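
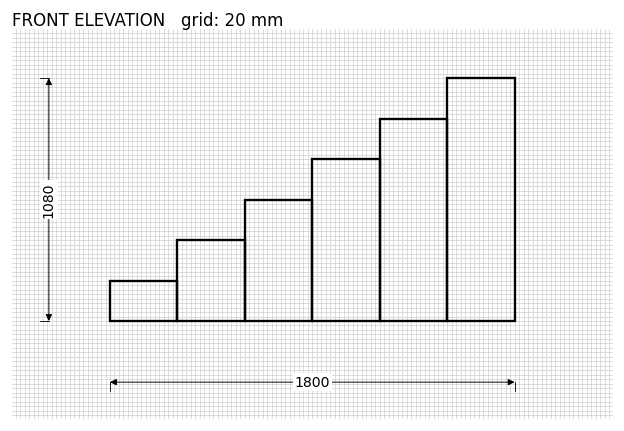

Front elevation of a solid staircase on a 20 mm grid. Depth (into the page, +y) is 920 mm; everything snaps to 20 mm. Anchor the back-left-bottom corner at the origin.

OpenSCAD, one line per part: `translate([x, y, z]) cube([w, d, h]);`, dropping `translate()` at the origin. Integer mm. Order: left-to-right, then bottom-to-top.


cube([300, 920, 180]);
translate([300, 0, 0]) cube([300, 920, 360]);
translate([600, 0, 0]) cube([300, 920, 540]);
translate([900, 0, 0]) cube([300, 920, 720]);
translate([1200, 0, 0]) cube([300, 920, 900]);
translate([1500, 0, 0]) cube([300, 920, 1080]);


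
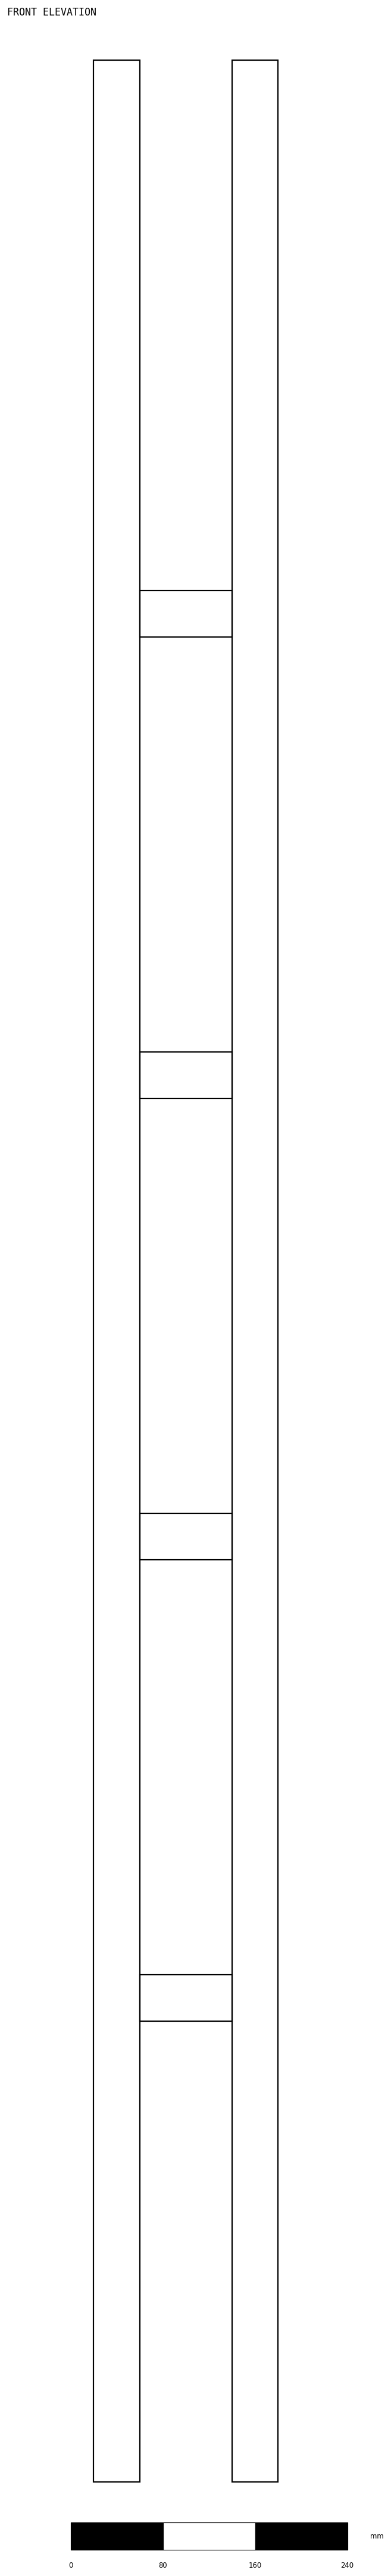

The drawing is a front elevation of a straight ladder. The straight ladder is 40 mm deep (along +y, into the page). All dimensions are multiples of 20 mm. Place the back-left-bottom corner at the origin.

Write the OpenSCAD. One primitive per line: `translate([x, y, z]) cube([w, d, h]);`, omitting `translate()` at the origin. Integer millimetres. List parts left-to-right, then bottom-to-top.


cube([40, 40, 2100]);
translate([40, 0, 400]) cube([80, 40, 40]);
translate([40, 0, 800]) cube([80, 40, 40]);
translate([40, 0, 1200]) cube([80, 40, 40]);
translate([40, 0, 1600]) cube([80, 40, 40]);
translate([120, 0, 0]) cube([40, 40, 2100]);


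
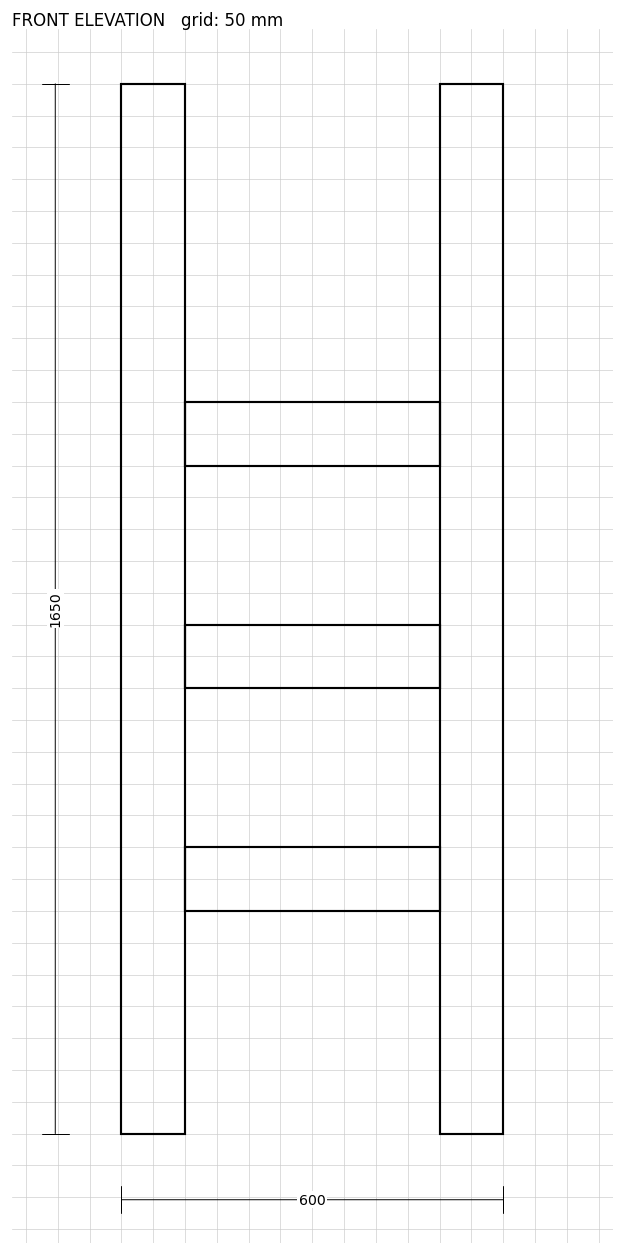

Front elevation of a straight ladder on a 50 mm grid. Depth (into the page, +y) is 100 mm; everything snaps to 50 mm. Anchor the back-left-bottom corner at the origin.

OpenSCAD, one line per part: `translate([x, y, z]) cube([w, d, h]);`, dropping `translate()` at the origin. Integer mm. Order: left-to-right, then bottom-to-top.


cube([100, 100, 1650]);
translate([100, 0, 350]) cube([400, 100, 100]);
translate([100, 0, 700]) cube([400, 100, 100]);
translate([100, 0, 1050]) cube([400, 100, 100]);
translate([500, 0, 0]) cube([100, 100, 1650]);


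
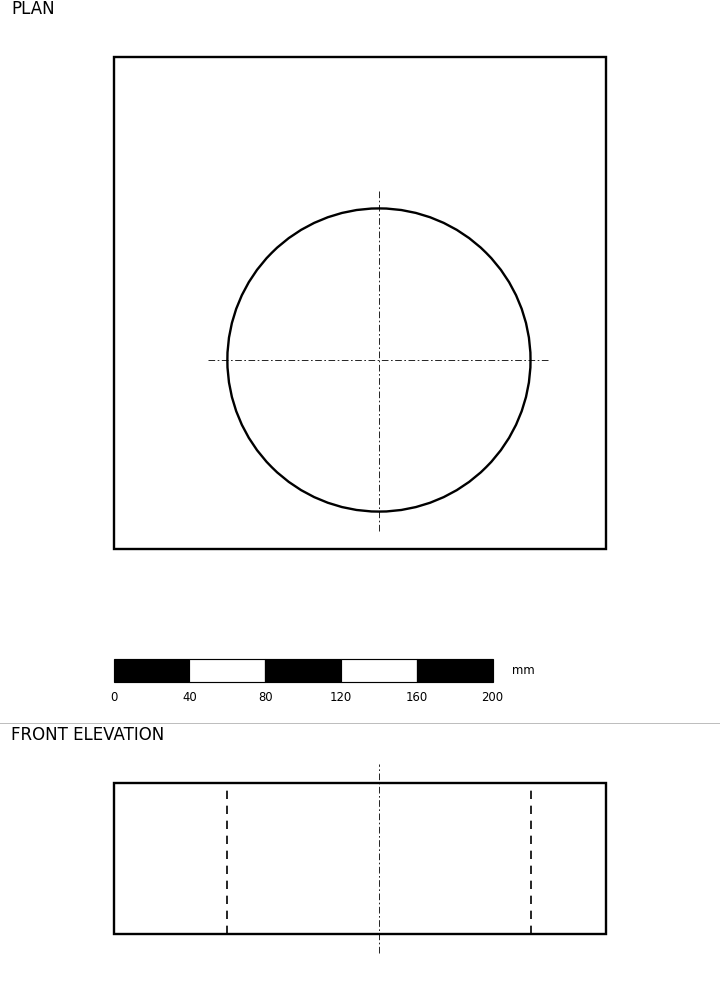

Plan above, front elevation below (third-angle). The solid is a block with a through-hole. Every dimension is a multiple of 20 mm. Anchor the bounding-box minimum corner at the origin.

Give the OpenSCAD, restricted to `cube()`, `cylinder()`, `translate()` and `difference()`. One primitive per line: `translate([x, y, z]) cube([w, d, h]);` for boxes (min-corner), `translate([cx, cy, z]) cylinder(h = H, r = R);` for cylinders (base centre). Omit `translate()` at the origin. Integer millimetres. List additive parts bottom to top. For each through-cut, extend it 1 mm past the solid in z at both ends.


difference() {
  cube([260, 260, 80]);
  translate([140, 100, -1]) cylinder(h = 82, r = 80);
}


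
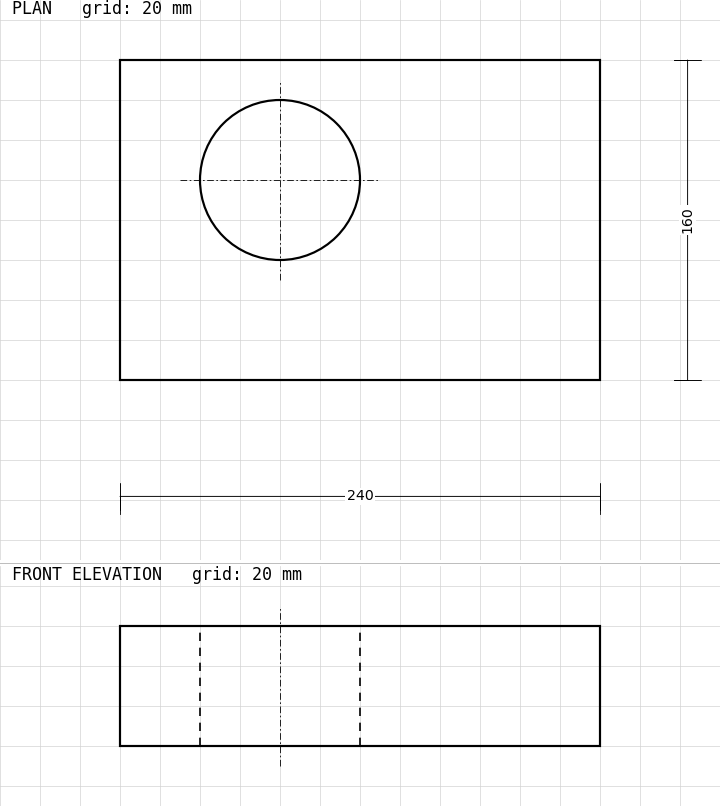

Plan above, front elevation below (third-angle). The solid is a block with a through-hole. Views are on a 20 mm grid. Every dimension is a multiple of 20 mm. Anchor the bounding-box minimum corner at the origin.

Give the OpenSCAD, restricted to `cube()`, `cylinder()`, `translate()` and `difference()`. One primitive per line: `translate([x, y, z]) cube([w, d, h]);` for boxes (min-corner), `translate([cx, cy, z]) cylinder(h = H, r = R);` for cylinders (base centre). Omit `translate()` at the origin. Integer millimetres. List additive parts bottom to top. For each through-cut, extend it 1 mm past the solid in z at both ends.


difference() {
  cube([240, 160, 60]);
  translate([80, 100, -1]) cylinder(h = 62, r = 40);
}


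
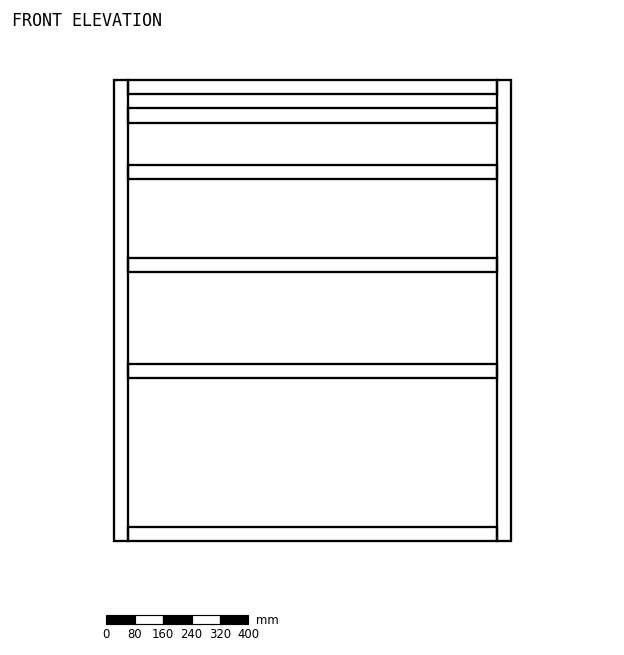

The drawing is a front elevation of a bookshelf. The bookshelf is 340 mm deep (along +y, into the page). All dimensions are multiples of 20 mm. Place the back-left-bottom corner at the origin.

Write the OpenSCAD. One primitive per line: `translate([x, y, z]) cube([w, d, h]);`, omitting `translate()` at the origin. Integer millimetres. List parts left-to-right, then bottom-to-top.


cube([40, 340, 1300]);
translate([40, 0, 0]) cube([1040, 340, 40]);
translate([40, 0, 460]) cube([1040, 340, 40]);
translate([40, 0, 760]) cube([1040, 340, 40]);
translate([40, 0, 1020]) cube([1040, 340, 40]);
translate([40, 0, 1180]) cube([1040, 340, 40]);
translate([40, 0, 1260]) cube([1040, 340, 40]);
translate([1080, 0, 0]) cube([40, 340, 1300]);


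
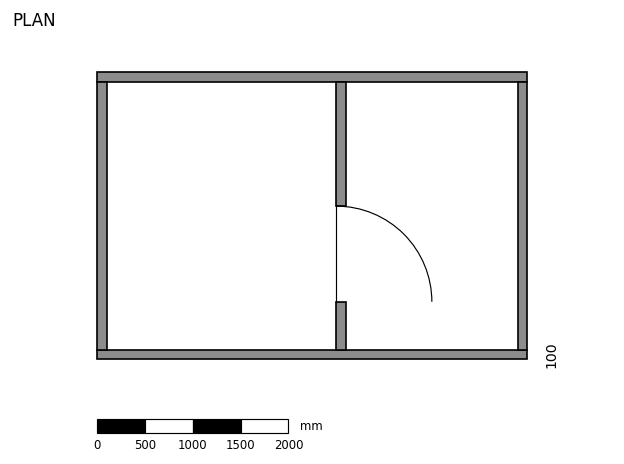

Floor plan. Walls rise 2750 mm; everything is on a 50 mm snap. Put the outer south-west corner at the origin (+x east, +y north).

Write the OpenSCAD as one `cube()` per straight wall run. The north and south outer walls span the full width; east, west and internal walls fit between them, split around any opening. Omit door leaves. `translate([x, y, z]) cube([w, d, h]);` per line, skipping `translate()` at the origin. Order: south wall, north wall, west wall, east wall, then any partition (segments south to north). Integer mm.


cube([4500, 100, 2750]);
translate([0, 2900, 0]) cube([4500, 100, 2750]);
translate([0, 100, 0]) cube([100, 2800, 2750]);
translate([4400, 100, 0]) cube([100, 2800, 2750]);
translate([2500, 100, 0]) cube([100, 500, 2750]);
translate([2500, 1600, 0]) cube([100, 1300, 2750]);


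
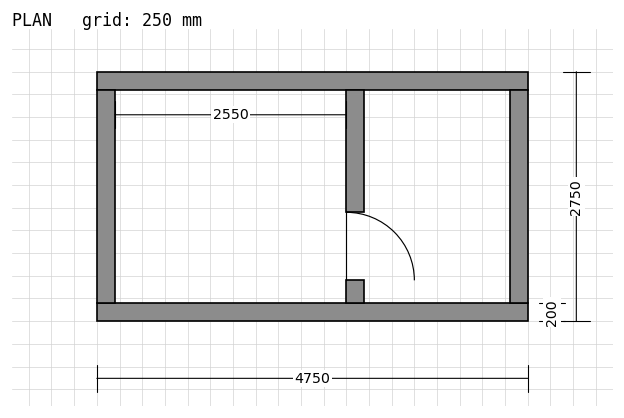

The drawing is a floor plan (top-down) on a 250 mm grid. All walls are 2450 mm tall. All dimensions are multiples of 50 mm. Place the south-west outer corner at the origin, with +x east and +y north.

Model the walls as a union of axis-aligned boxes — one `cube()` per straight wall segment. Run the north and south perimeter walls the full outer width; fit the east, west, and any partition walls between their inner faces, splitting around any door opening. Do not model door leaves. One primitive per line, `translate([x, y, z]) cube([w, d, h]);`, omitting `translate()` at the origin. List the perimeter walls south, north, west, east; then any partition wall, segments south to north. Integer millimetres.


cube([4750, 200, 2450]);
translate([0, 2550, 0]) cube([4750, 200, 2450]);
translate([0, 200, 0]) cube([200, 2350, 2450]);
translate([4550, 200, 0]) cube([200, 2350, 2450]);
translate([2750, 200, 0]) cube([200, 250, 2450]);
translate([2750, 1200, 0]) cube([200, 1350, 2450]);


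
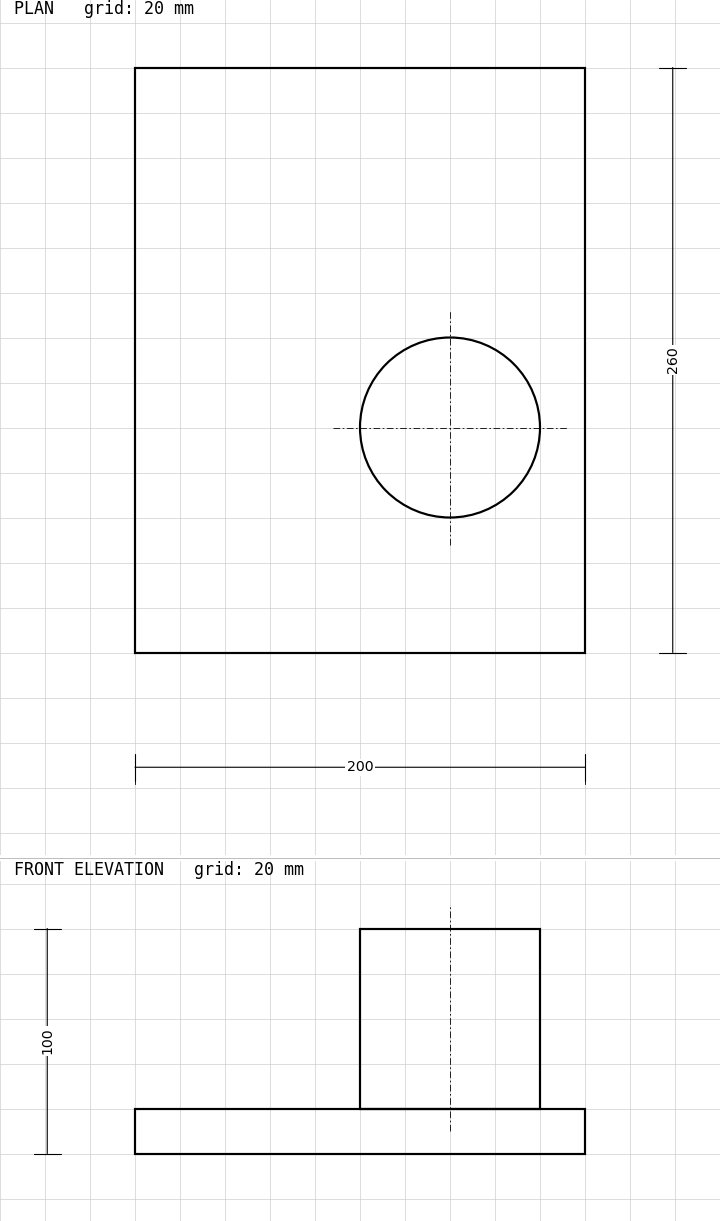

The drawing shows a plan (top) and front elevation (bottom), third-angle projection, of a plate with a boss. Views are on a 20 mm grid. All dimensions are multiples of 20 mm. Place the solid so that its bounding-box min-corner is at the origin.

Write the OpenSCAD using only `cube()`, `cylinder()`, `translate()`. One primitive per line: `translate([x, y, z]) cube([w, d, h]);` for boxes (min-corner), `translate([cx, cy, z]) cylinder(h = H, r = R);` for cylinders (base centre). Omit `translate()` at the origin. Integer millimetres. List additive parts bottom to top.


cube([200, 260, 20]);
translate([140, 100, 20]) cylinder(h = 80, r = 40);


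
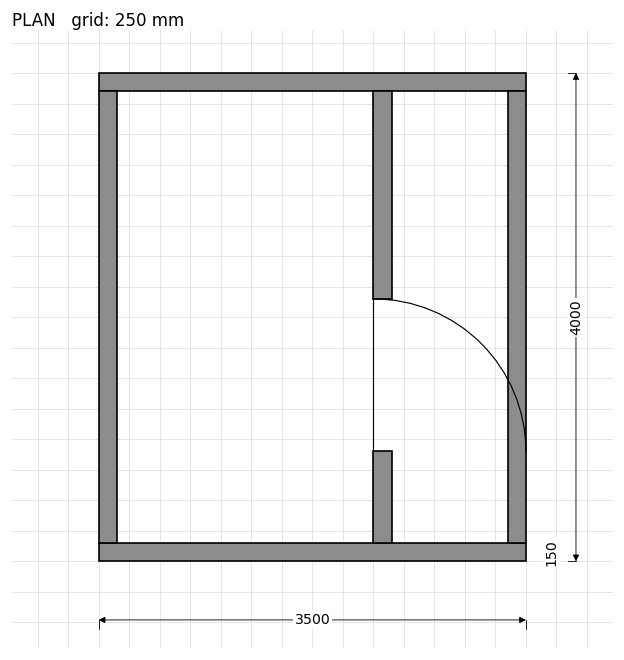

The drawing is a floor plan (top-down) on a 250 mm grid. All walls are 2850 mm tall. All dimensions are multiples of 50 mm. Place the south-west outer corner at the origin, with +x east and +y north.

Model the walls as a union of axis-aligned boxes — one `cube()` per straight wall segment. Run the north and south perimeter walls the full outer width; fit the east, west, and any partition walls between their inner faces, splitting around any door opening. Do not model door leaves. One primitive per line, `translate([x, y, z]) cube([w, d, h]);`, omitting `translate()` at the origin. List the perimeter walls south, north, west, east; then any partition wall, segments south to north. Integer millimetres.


cube([3500, 150, 2850]);
translate([0, 3850, 0]) cube([3500, 150, 2850]);
translate([0, 150, 0]) cube([150, 3700, 2850]);
translate([3350, 150, 0]) cube([150, 3700, 2850]);
translate([2250, 150, 0]) cube([150, 750, 2850]);
translate([2250, 2150, 0]) cube([150, 1700, 2850]);


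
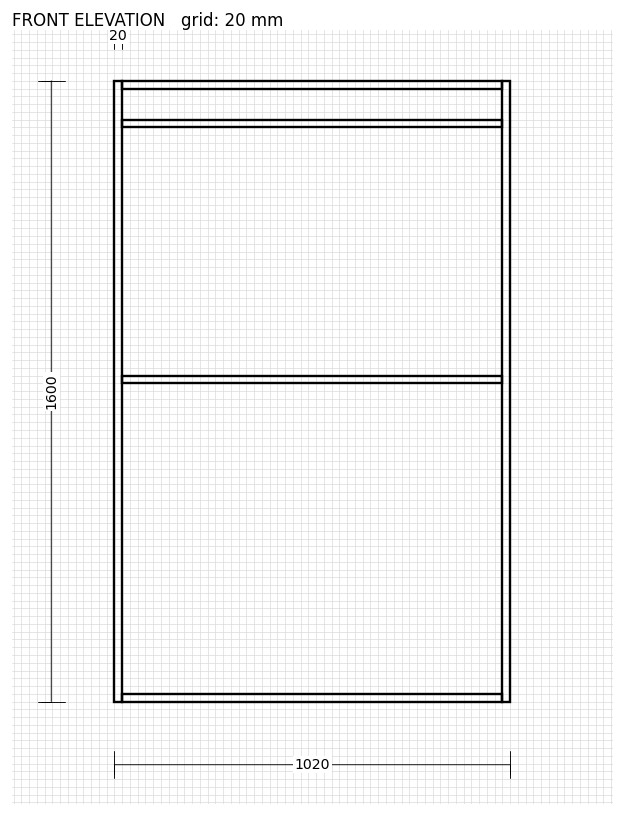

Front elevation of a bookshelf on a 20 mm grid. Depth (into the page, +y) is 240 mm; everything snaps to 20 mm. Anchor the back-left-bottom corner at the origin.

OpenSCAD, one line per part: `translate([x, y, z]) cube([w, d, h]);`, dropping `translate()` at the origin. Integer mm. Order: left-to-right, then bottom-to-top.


cube([20, 240, 1600]);
translate([20, 0, 0]) cube([980, 240, 20]);
translate([20, 0, 820]) cube([980, 240, 20]);
translate([20, 0, 1480]) cube([980, 240, 20]);
translate([20, 0, 1580]) cube([980, 240, 20]);
translate([1000, 0, 0]) cube([20, 240, 1600]);


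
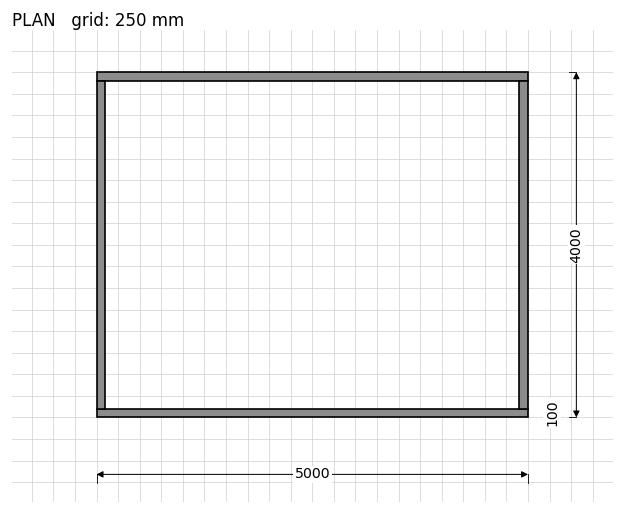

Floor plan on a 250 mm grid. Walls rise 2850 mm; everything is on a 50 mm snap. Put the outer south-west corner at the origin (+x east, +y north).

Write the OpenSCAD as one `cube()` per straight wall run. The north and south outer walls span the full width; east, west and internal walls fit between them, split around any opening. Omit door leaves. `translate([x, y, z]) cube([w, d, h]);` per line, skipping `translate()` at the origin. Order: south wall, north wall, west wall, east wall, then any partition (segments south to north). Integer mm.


cube([5000, 100, 2850]);
translate([0, 3900, 0]) cube([5000, 100, 2850]);
translate([0, 100, 0]) cube([100, 3800, 2850]);
translate([4900, 100, 0]) cube([100, 3800, 2850]);


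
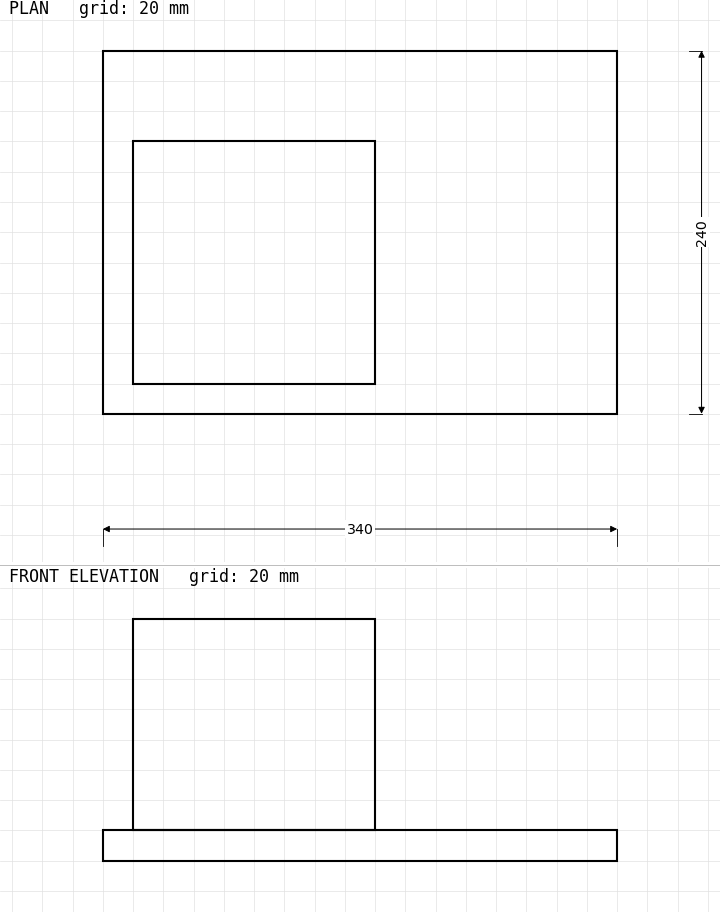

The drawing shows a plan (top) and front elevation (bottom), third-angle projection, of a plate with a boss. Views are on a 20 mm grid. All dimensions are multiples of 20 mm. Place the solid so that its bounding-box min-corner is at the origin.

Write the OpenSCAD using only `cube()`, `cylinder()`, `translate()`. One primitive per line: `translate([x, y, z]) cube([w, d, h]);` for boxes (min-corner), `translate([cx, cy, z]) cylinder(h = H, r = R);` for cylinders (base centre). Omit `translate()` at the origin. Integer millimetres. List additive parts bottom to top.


cube([340, 240, 20]);
translate([20, 20, 20]) cube([160, 160, 140]);


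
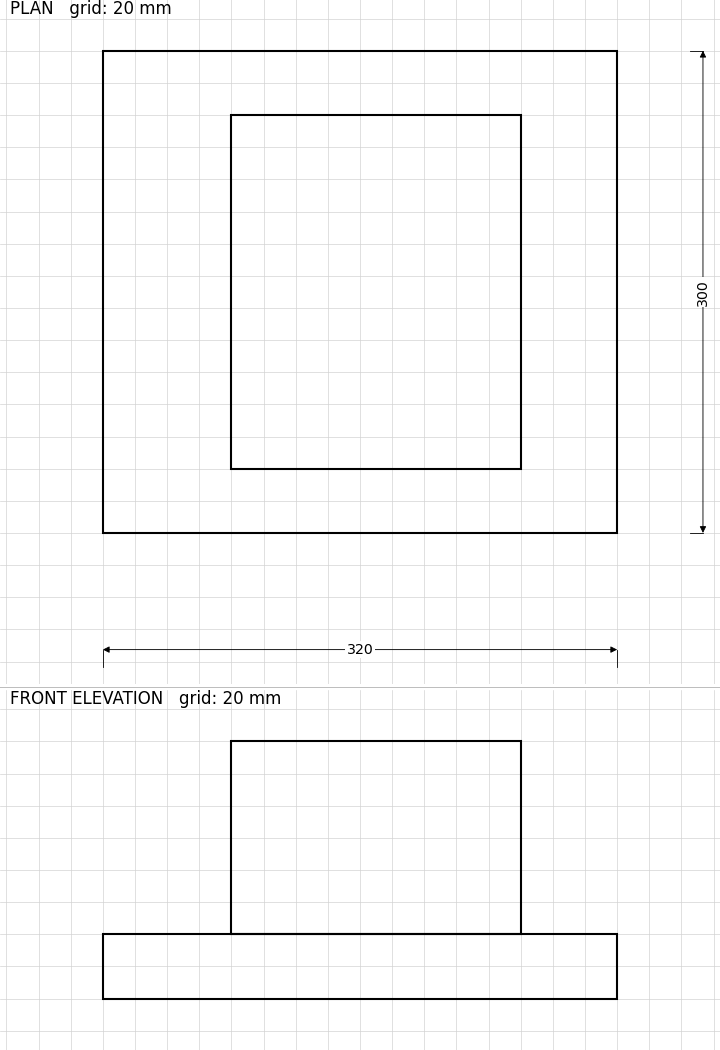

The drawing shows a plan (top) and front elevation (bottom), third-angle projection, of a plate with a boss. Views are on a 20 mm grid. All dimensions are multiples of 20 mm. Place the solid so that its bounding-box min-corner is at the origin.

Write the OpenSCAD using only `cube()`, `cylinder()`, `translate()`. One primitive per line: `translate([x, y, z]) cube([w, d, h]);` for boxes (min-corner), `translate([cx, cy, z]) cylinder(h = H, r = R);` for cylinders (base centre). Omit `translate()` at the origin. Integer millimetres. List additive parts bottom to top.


cube([320, 300, 40]);
translate([80, 40, 40]) cube([180, 220, 120]);


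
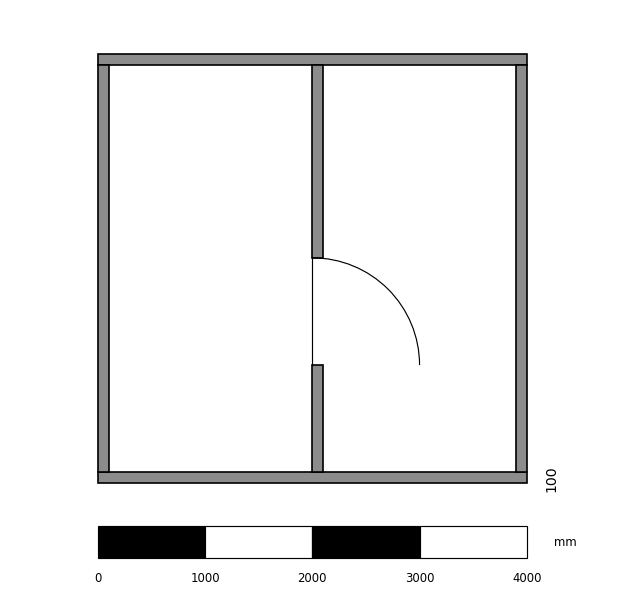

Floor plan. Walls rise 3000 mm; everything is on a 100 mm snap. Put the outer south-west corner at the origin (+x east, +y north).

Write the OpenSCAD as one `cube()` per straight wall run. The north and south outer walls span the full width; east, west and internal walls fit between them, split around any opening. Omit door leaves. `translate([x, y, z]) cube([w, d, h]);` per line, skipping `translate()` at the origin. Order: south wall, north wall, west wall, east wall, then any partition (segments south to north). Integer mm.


cube([4000, 100, 3000]);
translate([0, 3900, 0]) cube([4000, 100, 3000]);
translate([0, 100, 0]) cube([100, 3800, 3000]);
translate([3900, 100, 0]) cube([100, 3800, 3000]);
translate([2000, 100, 0]) cube([100, 1000, 3000]);
translate([2000, 2100, 0]) cube([100, 1800, 3000]);


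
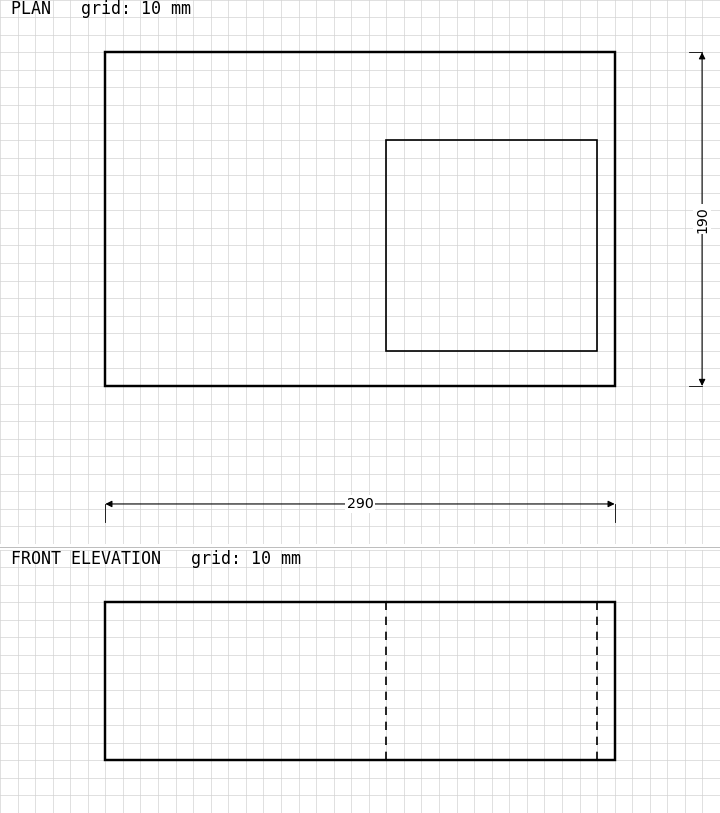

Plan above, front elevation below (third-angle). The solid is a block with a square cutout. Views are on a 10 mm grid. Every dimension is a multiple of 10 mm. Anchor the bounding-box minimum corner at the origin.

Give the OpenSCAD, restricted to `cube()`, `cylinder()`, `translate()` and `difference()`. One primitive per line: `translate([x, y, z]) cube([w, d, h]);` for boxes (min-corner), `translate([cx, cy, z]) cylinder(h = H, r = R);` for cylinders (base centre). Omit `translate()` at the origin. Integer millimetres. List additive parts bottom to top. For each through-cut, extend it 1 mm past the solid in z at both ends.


difference() {
  cube([290, 190, 90]);
  translate([160, 20, -1]) cube([120, 120, 92]);
}


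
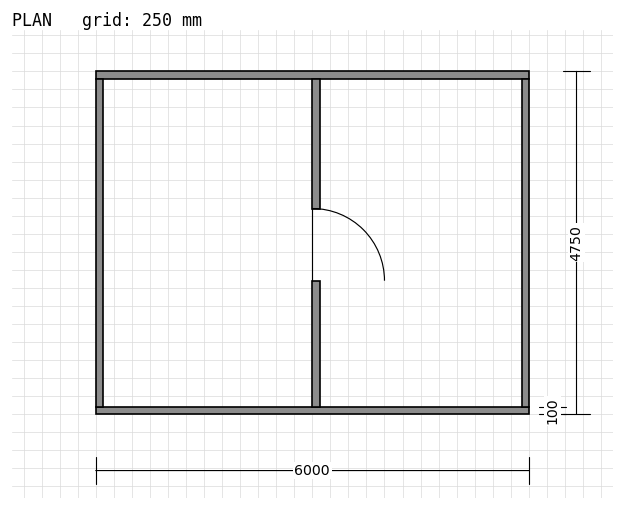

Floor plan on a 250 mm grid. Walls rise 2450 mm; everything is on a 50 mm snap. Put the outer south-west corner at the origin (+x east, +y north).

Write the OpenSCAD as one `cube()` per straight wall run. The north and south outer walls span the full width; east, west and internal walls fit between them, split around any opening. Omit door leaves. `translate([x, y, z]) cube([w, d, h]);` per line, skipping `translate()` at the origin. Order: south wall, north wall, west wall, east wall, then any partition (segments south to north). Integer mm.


cube([6000, 100, 2450]);
translate([0, 4650, 0]) cube([6000, 100, 2450]);
translate([0, 100, 0]) cube([100, 4550, 2450]);
translate([5900, 100, 0]) cube([100, 4550, 2450]);
translate([3000, 100, 0]) cube([100, 1750, 2450]);
translate([3000, 2850, 0]) cube([100, 1800, 2450]);


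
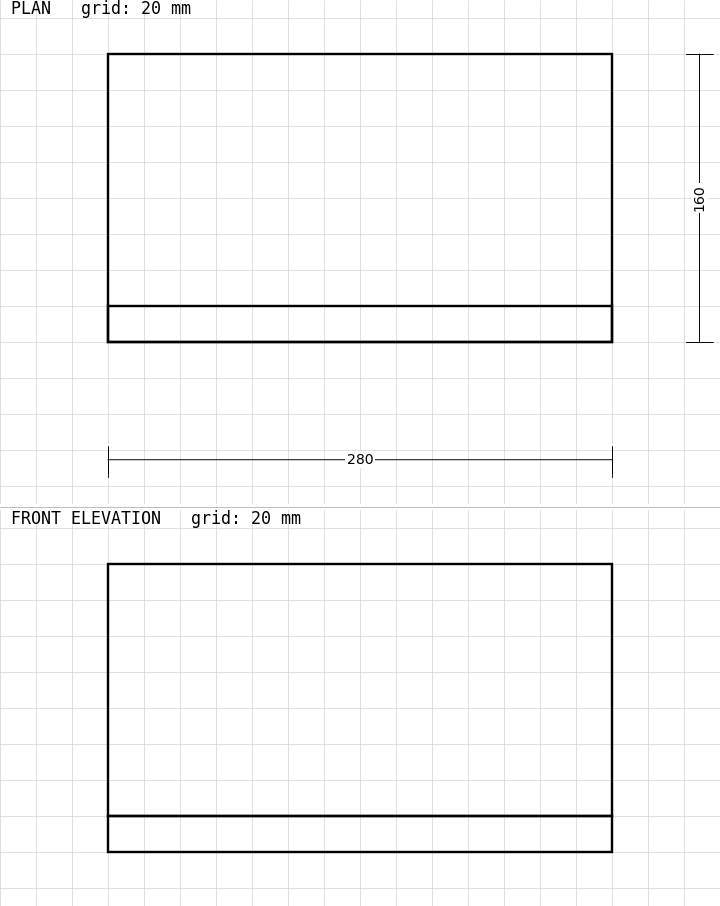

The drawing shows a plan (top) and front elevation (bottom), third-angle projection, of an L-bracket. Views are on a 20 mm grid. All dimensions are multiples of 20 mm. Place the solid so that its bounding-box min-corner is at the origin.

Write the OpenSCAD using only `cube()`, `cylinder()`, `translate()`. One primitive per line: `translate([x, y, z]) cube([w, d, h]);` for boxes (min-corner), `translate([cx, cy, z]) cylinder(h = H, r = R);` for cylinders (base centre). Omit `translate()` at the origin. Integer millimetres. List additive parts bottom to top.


cube([280, 160, 20]);
translate([0, 0, 20]) cube([280, 20, 140]);


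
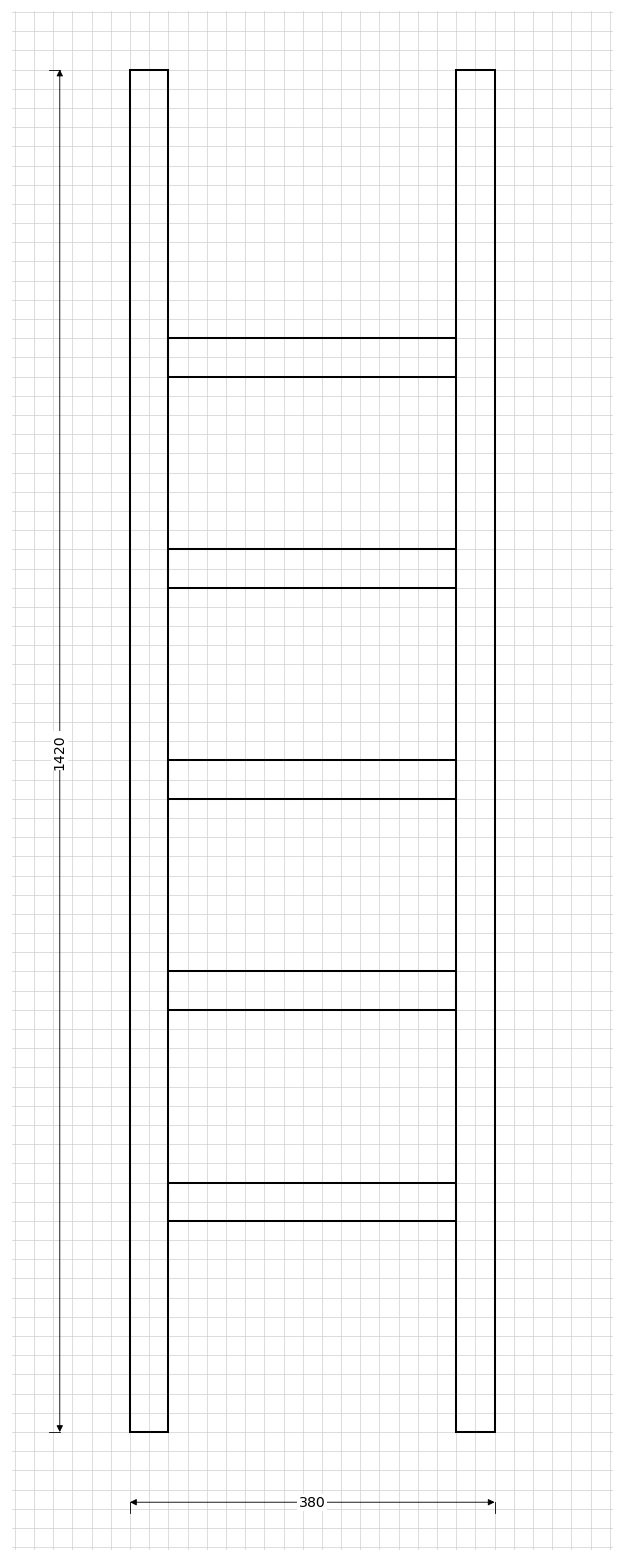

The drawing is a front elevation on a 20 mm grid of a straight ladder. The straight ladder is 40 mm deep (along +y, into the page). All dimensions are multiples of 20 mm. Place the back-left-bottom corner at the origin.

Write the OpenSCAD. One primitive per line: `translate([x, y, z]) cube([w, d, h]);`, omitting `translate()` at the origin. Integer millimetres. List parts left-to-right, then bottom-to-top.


cube([40, 40, 1420]);
translate([40, 0, 220]) cube([300, 40, 40]);
translate([40, 0, 440]) cube([300, 40, 40]);
translate([40, 0, 660]) cube([300, 40, 40]);
translate([40, 0, 880]) cube([300, 40, 40]);
translate([40, 0, 1100]) cube([300, 40, 40]);
translate([340, 0, 0]) cube([40, 40, 1420]);


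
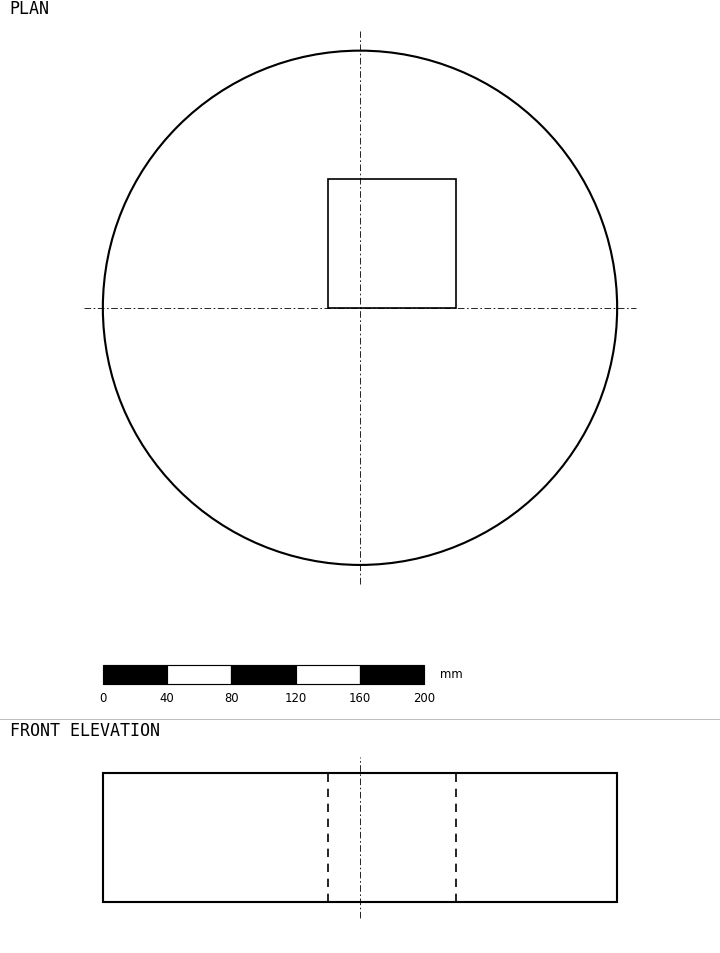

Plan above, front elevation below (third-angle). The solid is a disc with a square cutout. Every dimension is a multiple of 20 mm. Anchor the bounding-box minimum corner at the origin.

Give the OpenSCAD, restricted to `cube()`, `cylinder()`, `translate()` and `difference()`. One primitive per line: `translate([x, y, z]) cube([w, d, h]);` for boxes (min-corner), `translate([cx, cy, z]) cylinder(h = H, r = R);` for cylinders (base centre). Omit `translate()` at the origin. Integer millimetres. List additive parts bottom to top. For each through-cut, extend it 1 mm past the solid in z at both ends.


difference() {
  translate([160, 160, 0]) cylinder(h = 80, r = 160);
  translate([140, 160, -1]) cube([80, 80, 82]);
}


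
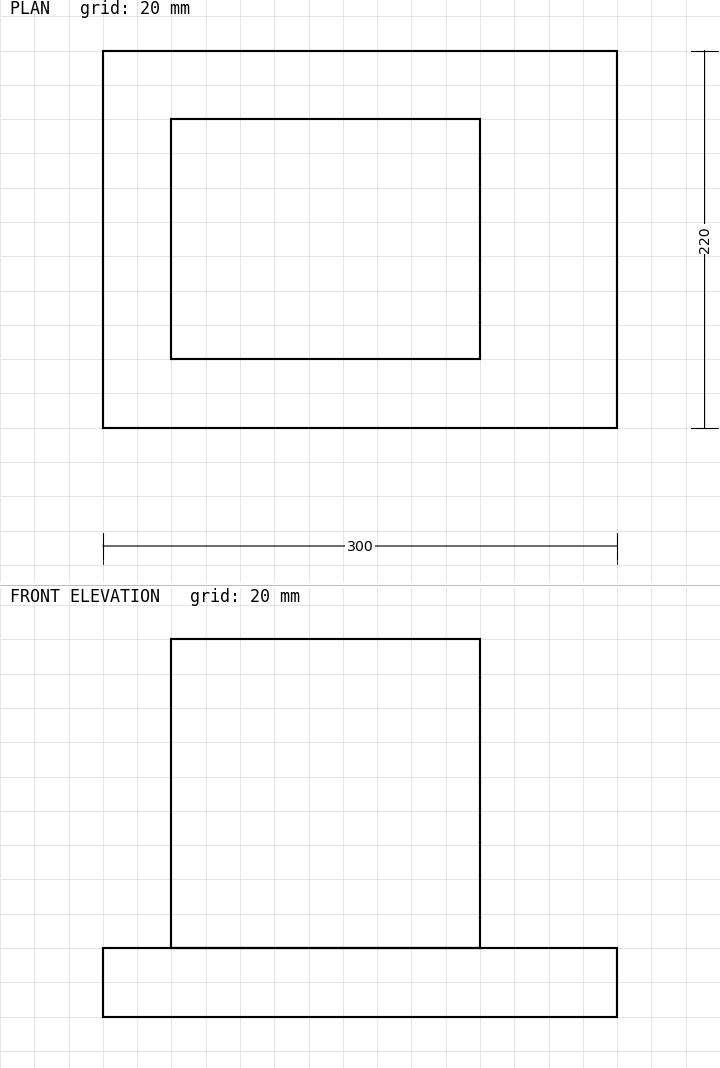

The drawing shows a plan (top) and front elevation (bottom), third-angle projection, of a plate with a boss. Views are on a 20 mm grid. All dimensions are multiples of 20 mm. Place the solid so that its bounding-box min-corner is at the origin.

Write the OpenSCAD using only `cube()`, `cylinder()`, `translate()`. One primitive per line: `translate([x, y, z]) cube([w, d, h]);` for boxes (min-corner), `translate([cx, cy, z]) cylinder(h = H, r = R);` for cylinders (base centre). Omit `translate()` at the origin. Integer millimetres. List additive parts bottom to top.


cube([300, 220, 40]);
translate([40, 40, 40]) cube([180, 140, 180]);


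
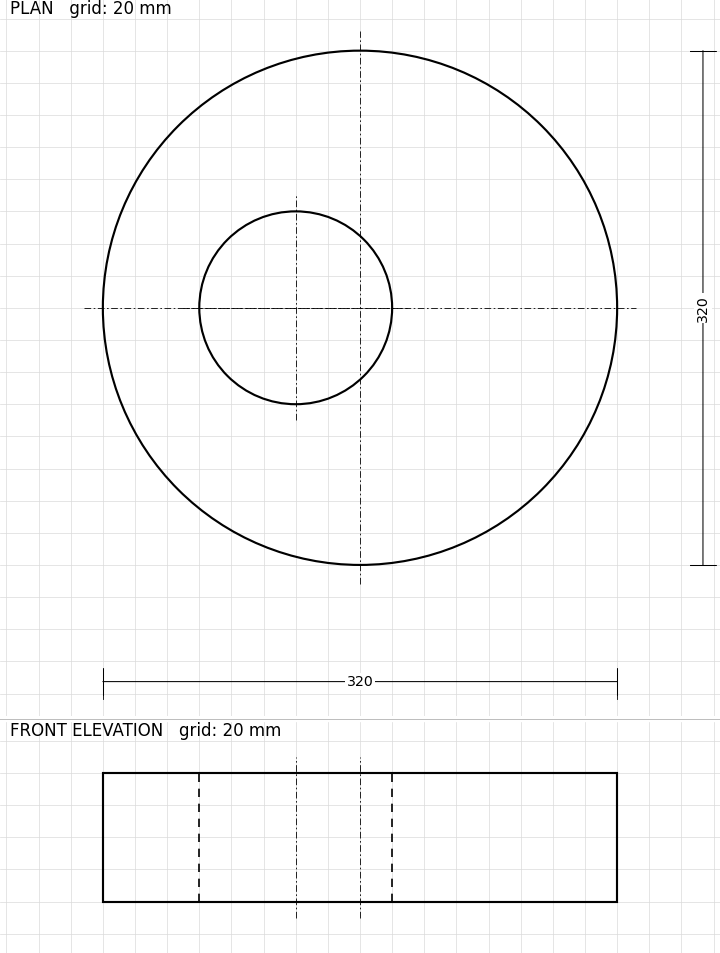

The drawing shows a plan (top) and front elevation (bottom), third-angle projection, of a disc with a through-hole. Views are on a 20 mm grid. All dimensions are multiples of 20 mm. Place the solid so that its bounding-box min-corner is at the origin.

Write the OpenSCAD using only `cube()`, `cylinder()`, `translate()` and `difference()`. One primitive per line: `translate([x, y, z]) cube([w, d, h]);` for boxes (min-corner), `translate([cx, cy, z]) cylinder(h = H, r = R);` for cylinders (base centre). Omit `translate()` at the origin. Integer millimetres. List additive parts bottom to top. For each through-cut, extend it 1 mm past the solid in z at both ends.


difference() {
  translate([160, 160, 0]) cylinder(h = 80, r = 160);
  translate([120, 160, -1]) cylinder(h = 82, r = 60);
}


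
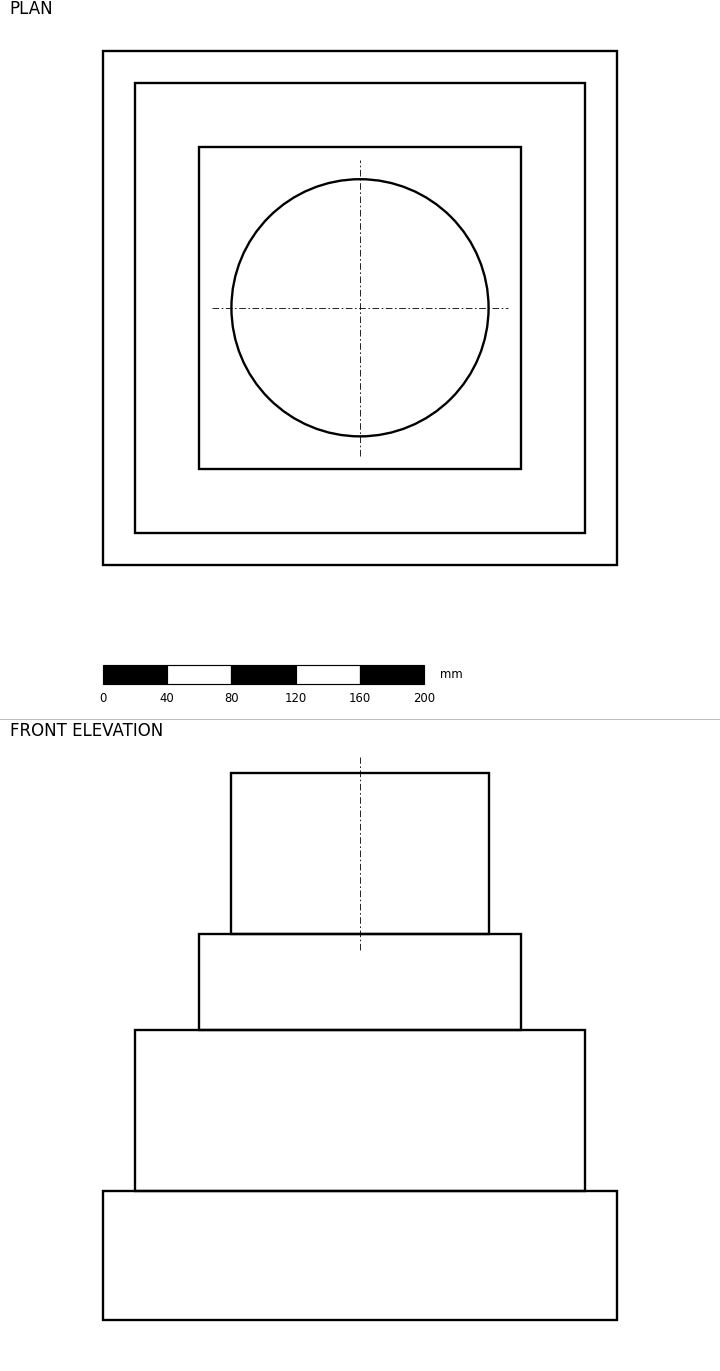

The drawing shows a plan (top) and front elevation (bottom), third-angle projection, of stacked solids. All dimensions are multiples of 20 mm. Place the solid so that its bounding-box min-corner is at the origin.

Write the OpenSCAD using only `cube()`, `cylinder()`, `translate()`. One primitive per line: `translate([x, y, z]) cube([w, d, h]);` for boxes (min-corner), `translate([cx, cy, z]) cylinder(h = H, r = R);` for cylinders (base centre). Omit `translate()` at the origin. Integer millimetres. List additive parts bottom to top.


cube([320, 320, 80]);
translate([20, 20, 80]) cube([280, 280, 100]);
translate([60, 60, 180]) cube([200, 200, 60]);
translate([160, 160, 240]) cylinder(h = 100, r = 80);


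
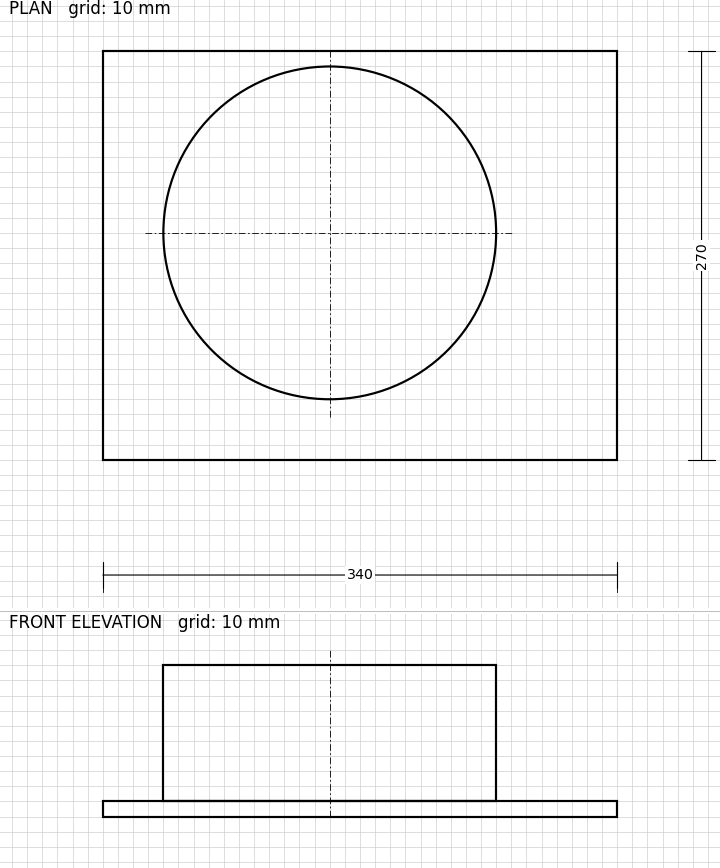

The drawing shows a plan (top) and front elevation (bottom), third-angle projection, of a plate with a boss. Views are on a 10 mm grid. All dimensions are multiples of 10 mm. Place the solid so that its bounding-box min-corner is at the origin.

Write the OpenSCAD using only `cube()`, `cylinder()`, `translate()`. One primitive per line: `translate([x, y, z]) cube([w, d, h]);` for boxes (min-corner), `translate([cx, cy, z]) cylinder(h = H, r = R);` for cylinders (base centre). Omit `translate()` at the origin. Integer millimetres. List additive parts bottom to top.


cube([340, 270, 10]);
translate([150, 150, 10]) cylinder(h = 90, r = 110);


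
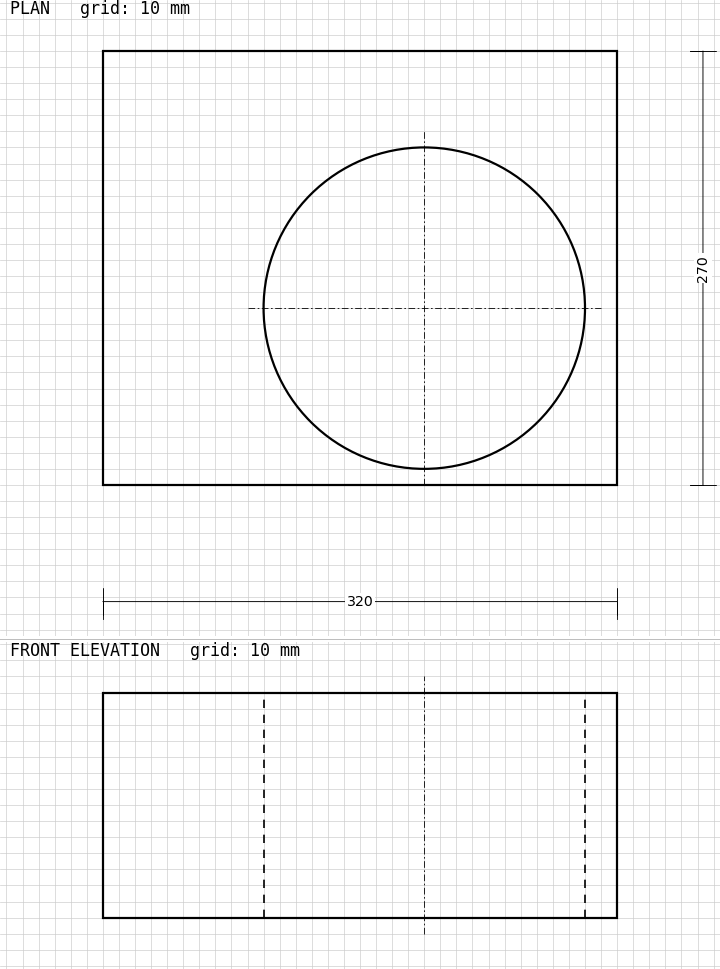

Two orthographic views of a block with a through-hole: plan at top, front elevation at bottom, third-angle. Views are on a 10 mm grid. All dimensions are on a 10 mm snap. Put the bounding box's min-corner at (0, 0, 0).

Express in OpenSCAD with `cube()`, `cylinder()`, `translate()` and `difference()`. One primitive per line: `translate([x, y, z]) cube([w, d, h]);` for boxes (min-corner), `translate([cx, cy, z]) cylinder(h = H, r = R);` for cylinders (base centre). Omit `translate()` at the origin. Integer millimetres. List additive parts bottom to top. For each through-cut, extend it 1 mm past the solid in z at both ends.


difference() {
  cube([320, 270, 140]);
  translate([200, 110, -1]) cylinder(h = 142, r = 100);
}


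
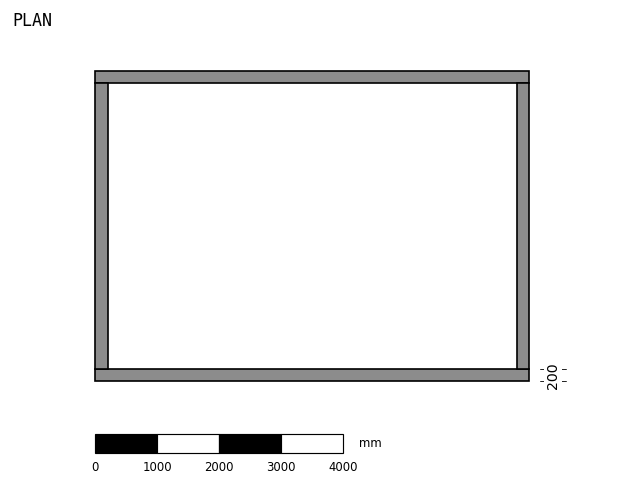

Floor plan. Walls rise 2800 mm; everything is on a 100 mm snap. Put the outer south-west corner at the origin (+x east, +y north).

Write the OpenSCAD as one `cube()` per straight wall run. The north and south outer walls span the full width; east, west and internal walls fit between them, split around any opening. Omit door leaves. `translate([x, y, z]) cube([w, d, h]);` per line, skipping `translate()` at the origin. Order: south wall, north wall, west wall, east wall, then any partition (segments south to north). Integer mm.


cube([7000, 200, 2800]);
translate([0, 4800, 0]) cube([7000, 200, 2800]);
translate([0, 200, 0]) cube([200, 4600, 2800]);
translate([6800, 200, 0]) cube([200, 4600, 2800]);


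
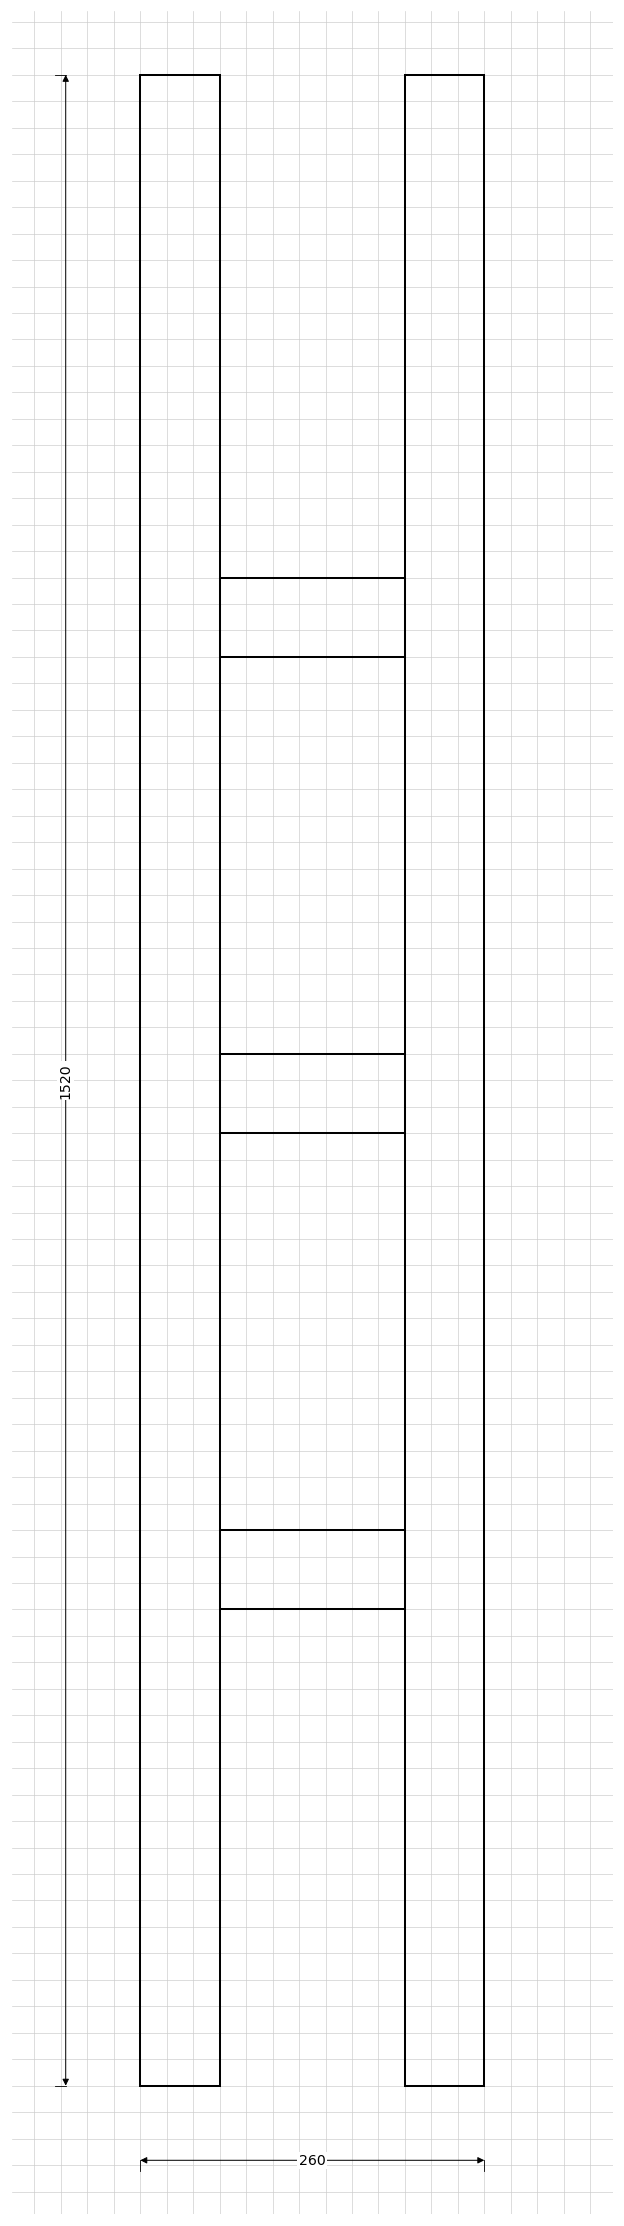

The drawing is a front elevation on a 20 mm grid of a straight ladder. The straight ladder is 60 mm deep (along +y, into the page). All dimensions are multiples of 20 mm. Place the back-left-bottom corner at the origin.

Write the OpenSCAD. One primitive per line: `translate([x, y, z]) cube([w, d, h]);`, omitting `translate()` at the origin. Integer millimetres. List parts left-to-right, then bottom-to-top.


cube([60, 60, 1520]);
translate([60, 0, 360]) cube([140, 60, 60]);
translate([60, 0, 720]) cube([140, 60, 60]);
translate([60, 0, 1080]) cube([140, 60, 60]);
translate([200, 0, 0]) cube([60, 60, 1520]);


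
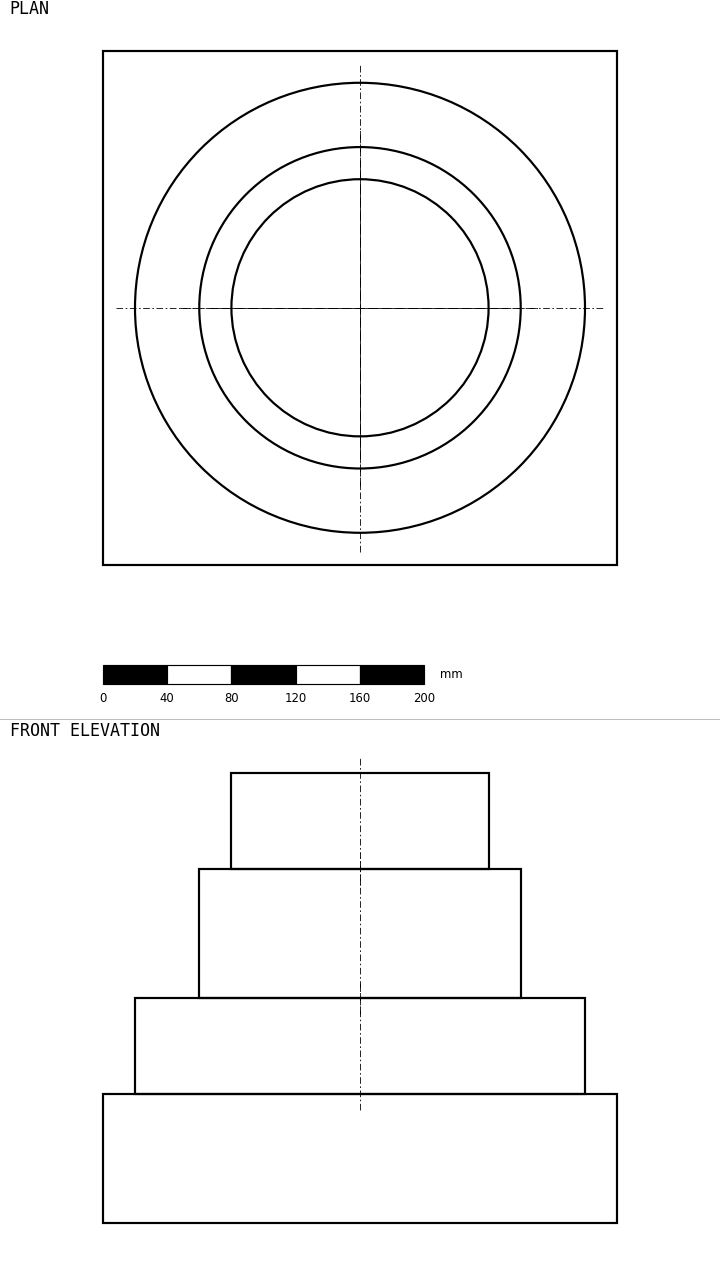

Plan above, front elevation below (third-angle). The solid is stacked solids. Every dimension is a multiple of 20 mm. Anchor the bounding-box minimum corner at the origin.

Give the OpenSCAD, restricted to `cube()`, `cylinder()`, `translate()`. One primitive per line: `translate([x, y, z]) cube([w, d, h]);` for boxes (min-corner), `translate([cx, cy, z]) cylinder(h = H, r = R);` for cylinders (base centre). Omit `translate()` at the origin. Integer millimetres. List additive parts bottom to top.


cube([320, 320, 80]);
translate([160, 160, 80]) cylinder(h = 60, r = 140);
translate([160, 160, 140]) cylinder(h = 80, r = 100);
translate([160, 160, 220]) cylinder(h = 60, r = 80);


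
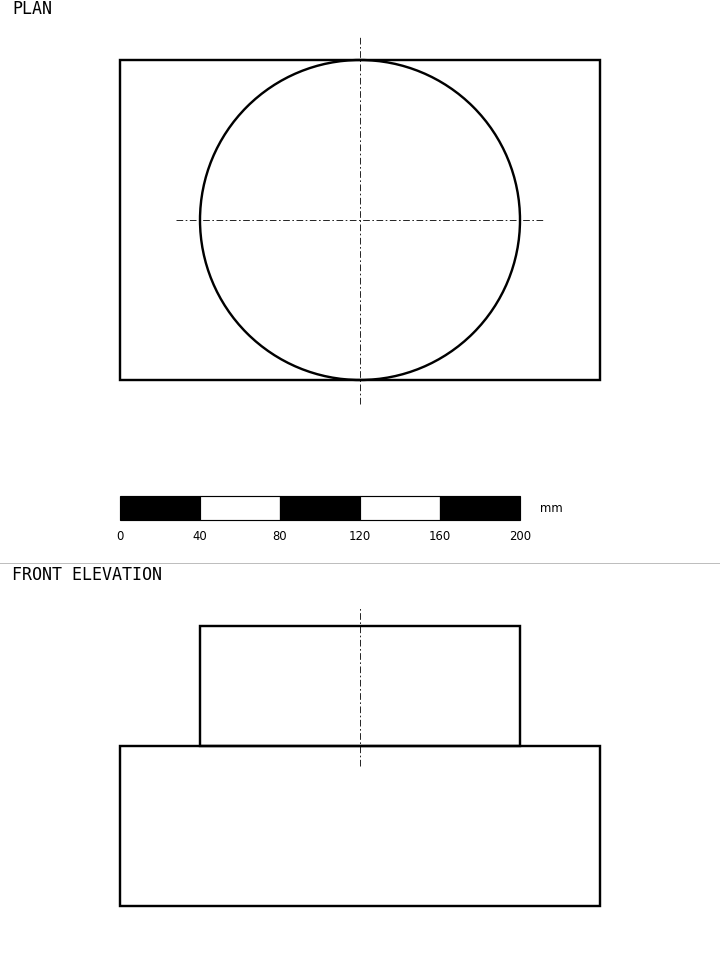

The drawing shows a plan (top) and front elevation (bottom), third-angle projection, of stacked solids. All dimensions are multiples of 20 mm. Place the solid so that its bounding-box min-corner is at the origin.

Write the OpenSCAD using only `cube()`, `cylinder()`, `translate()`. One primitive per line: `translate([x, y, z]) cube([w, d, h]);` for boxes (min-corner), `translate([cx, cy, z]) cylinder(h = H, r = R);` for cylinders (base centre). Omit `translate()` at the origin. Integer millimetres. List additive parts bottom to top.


cube([240, 160, 80]);
translate([120, 80, 80]) cylinder(h = 60, r = 80);


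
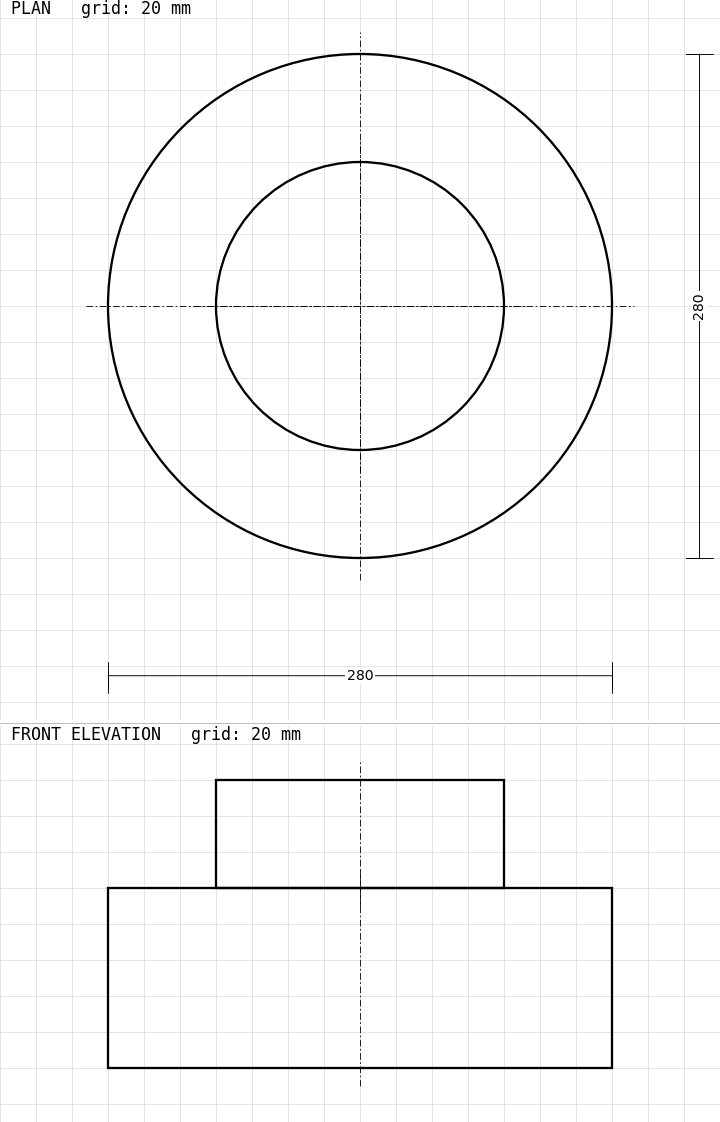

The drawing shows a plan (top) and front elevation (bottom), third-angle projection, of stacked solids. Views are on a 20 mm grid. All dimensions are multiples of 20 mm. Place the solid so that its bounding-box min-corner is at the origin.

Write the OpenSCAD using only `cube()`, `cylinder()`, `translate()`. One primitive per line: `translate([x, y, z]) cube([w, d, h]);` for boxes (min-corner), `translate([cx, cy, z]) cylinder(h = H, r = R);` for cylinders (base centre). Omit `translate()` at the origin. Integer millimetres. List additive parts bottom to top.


translate([140, 140, 0]) cylinder(h = 100, r = 140);
translate([140, 140, 100]) cylinder(h = 60, r = 80);


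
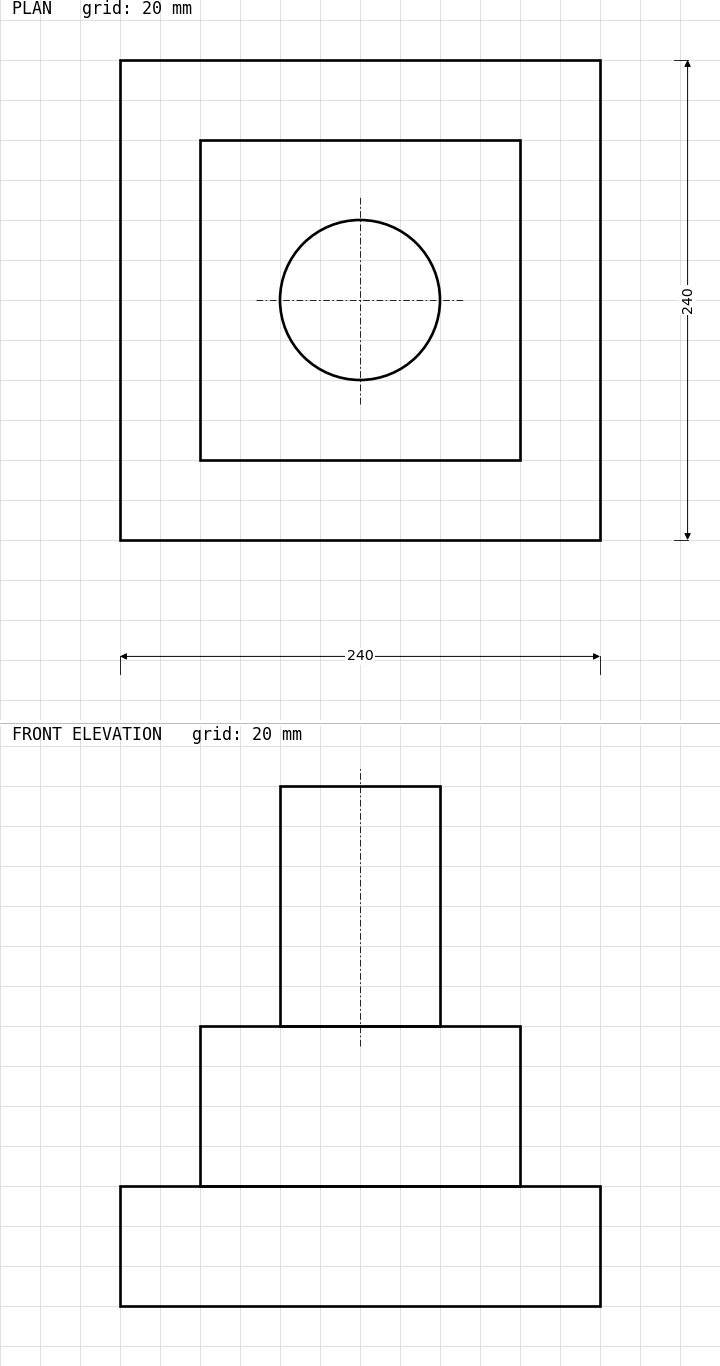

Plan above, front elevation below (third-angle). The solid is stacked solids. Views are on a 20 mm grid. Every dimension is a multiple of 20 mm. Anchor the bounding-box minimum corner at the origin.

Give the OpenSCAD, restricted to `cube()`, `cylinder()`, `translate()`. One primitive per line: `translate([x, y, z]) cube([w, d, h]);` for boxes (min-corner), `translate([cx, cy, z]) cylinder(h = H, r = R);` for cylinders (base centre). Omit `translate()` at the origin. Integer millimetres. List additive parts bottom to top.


cube([240, 240, 60]);
translate([40, 40, 60]) cube([160, 160, 80]);
translate([120, 120, 140]) cylinder(h = 120, r = 40);


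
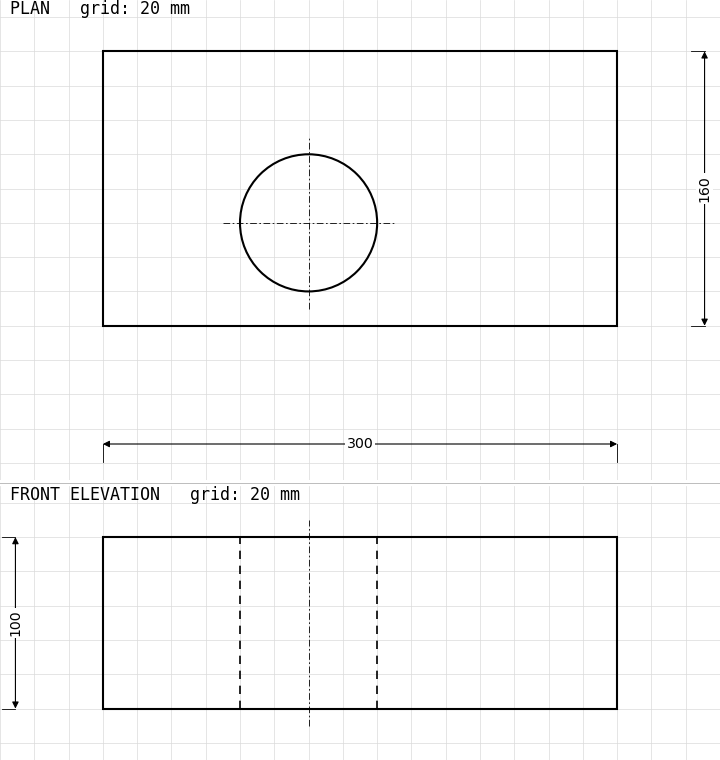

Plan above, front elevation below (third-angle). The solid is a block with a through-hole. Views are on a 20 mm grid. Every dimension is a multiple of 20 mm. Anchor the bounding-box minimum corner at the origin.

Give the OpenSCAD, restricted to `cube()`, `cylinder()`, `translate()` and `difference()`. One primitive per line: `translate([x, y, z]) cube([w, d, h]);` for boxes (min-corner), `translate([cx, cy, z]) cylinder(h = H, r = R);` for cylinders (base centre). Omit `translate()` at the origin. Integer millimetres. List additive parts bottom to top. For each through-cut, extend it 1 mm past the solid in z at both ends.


difference() {
  cube([300, 160, 100]);
  translate([120, 60, -1]) cylinder(h = 102, r = 40);
}


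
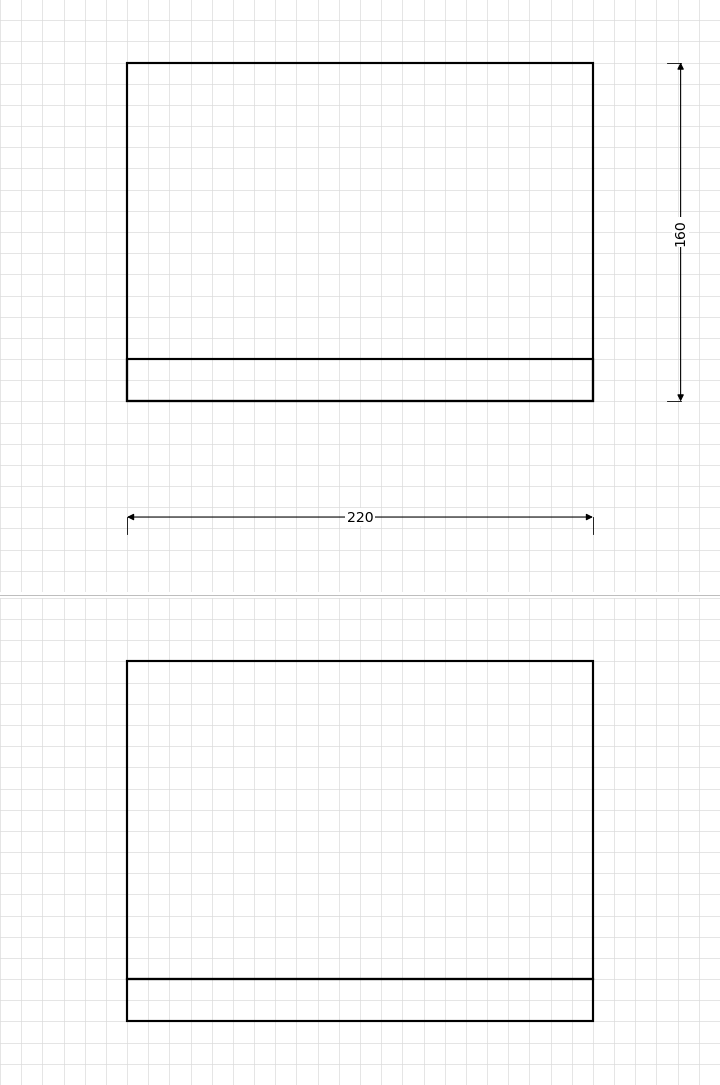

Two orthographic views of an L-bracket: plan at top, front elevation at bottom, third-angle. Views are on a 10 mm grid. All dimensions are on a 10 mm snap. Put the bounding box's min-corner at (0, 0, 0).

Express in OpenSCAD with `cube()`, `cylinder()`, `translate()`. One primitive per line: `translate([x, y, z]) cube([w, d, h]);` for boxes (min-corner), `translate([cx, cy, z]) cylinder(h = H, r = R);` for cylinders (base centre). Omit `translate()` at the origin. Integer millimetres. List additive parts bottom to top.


cube([220, 160, 20]);
translate([0, 0, 20]) cube([220, 20, 150]);


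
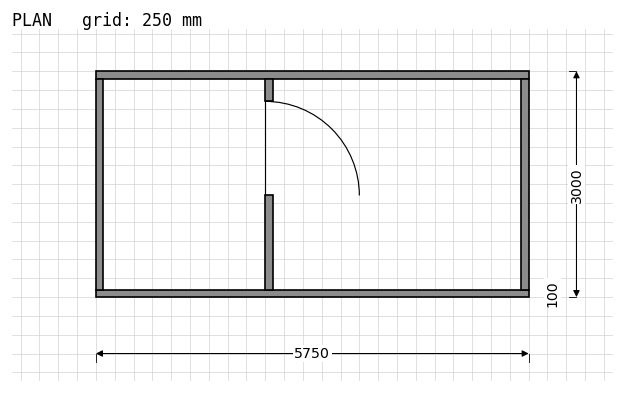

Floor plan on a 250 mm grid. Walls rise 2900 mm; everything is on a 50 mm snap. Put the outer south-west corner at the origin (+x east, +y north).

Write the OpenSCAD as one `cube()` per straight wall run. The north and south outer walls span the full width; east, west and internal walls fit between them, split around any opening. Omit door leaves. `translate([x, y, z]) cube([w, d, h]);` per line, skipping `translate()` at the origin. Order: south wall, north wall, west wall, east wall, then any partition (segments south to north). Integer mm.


cube([5750, 100, 2900]);
translate([0, 2900, 0]) cube([5750, 100, 2900]);
translate([0, 100, 0]) cube([100, 2800, 2900]);
translate([5650, 100, 0]) cube([100, 2800, 2900]);
translate([2250, 100, 0]) cube([100, 1250, 2900]);
translate([2250, 2600, 0]) cube([100, 300, 2900]);


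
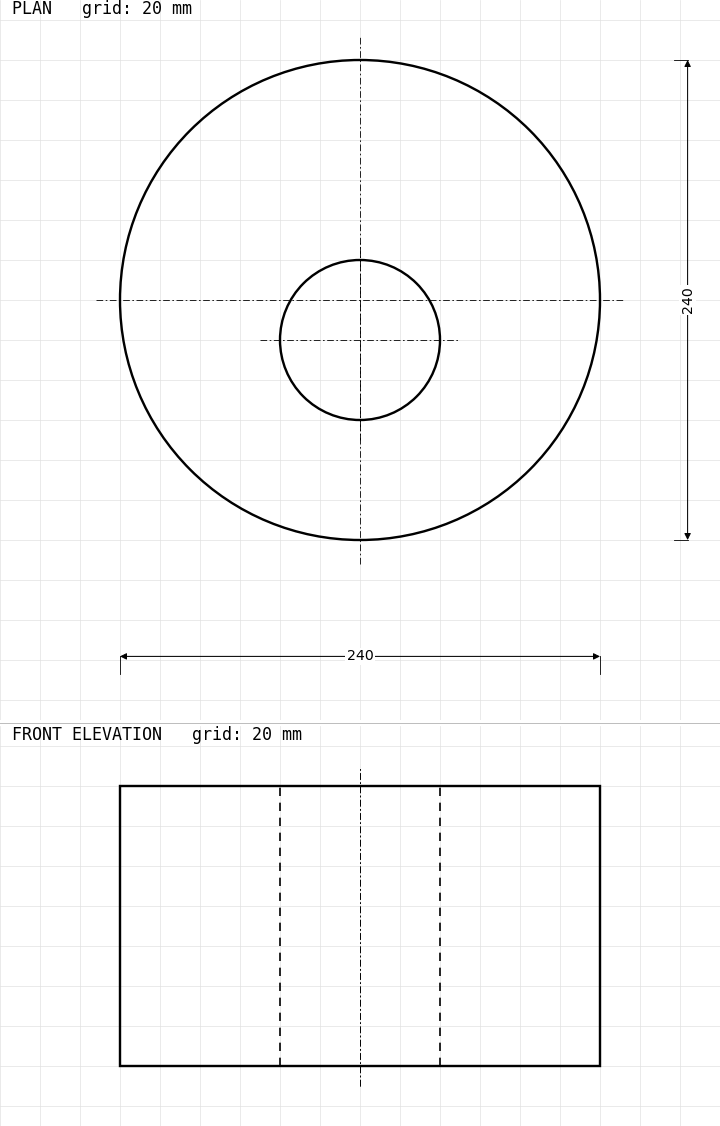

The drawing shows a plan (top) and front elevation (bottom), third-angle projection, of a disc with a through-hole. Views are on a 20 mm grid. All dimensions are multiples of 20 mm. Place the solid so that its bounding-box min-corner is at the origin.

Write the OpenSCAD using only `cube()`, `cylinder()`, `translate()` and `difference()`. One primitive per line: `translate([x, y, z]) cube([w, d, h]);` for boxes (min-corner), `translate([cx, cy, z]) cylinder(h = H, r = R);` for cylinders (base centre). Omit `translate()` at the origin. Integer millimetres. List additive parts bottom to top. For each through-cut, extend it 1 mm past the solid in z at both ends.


difference() {
  translate([120, 120, 0]) cylinder(h = 140, r = 120);
  translate([120, 100, -1]) cylinder(h = 142, r = 40);
}
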